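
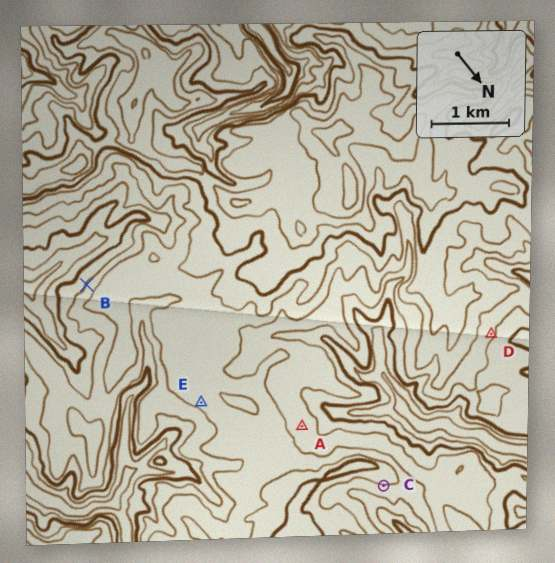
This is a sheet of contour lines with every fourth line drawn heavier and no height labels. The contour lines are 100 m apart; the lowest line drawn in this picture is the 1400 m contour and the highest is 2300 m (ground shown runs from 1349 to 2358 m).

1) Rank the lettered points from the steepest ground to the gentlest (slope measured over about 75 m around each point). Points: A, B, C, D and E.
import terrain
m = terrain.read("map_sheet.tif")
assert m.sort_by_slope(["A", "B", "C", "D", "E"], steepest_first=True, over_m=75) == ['B', 'C', 'D', 'E', 'A']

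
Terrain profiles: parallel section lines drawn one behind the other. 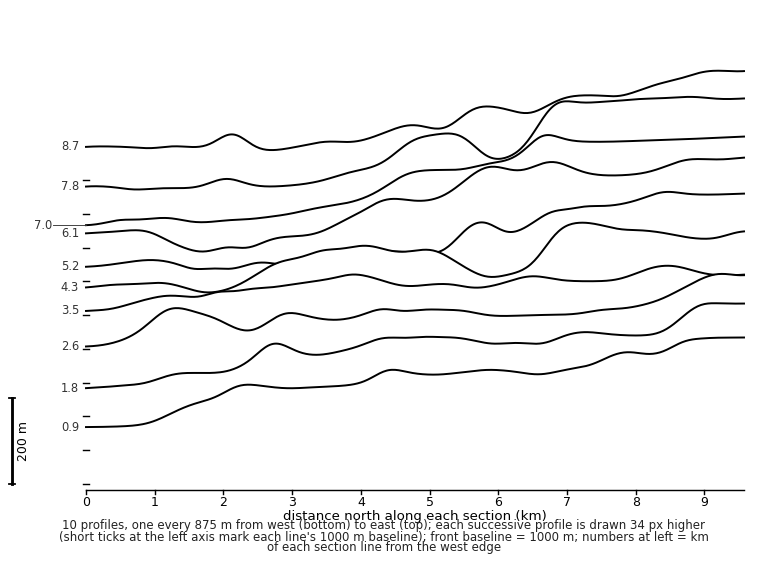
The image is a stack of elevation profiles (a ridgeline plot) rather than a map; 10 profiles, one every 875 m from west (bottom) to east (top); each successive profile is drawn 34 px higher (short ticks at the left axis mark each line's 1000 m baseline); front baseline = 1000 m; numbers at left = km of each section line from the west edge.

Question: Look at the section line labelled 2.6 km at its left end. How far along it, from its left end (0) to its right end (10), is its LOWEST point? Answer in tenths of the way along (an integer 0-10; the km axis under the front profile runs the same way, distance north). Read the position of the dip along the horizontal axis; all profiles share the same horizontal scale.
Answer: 0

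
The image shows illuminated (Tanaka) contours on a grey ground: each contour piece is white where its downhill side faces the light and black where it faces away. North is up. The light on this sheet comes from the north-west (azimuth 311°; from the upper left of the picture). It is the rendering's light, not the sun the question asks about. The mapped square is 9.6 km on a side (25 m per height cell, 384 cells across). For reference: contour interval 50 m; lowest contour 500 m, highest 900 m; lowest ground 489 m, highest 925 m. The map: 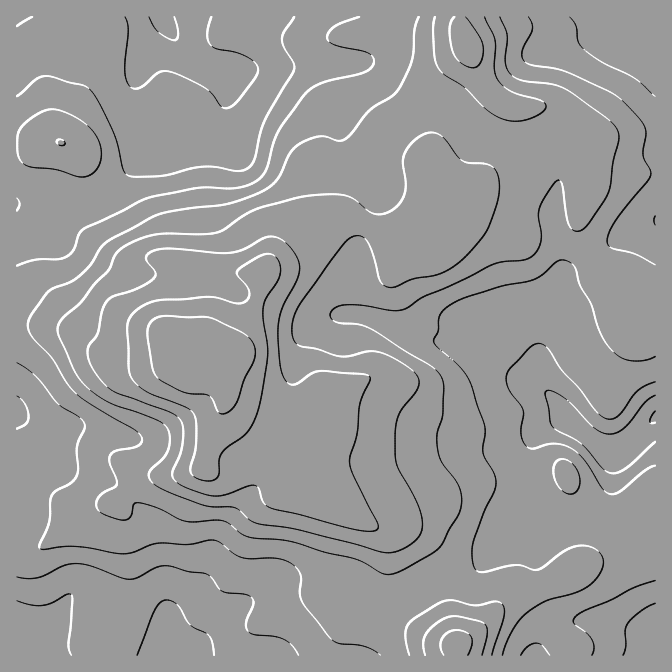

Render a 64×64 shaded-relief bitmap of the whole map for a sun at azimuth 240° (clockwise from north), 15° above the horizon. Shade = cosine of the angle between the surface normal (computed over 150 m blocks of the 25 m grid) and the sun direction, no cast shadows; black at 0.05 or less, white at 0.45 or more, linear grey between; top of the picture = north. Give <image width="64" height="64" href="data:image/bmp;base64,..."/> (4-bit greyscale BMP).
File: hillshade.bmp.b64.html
<image width="64" height="64" href="data:image/bmp;base64,Qk12CAAAAAAAAHYAAAAoAAAAQAAAAEAAAAABAAQAAAAAAAAIAAATCwAAEwsAABAAAAAAAAAAAAAAABEREQAiIiIAMzMzAERERABVVVUAZmZmAHd3dwCIiIgAmZmZAKqqqgC7u7sAzMzMAN3d3QDu7u4A////AIiJmpmZh2Z5qru7qZmqu7qZmrze7spjABNomphlRFZ3iJmqqZmHZnmqq7upmaq7upmau83duWMAE2iZh2VEVmeZmZqpmYdmeaqru6mZqru6maqru7qXQhATV4h3ZUVmd5mZmqqZh1Z5q6qqqZmru6qZqqmZmYUiIiNXiHdmZnd3qpmZqpmHZnm7qqqpmqu6qZmqmIiIdSNERGeIiIiIh3iqmImZmYdmiruqqZqqu6mZmZmHd4h1RGZVZ4iZmIiIiLqYiZqqmHeKu6qqqqq6qZmZmYh3d3VWd2VniZmIiIiJupiJq7upiJq6qrqqqqqpmZmqmId3dmZ3ZmeJmXd3iJm6mIq8zLqImrqqu6qaqqqqqru5iHd3Zmd2Z4mYdmeJmaqYmszMuYiauqq7uqq7u7u8zcqYiHdlZ3d3iIhmZniImZmau7upiau6qsy7u7zdzN3uyoh3dlVnd3d4h2ZmeHeZmZqqqqmZq7qazdzMzd3d7ty5d2ZVVWZ4iHiHdmZ4d5mZmqqqqYmrqprO7dzd7t3duXZlVVVVVneIiId2Z4h3mZmaqqqYiaqqq87u3M3dzLqGVVVVVlVWd3iIiHd3iHeqqZqqqYeJq8zd3e3Mu7u7l1RFVWZlRFZ3eImZdmeIh5mZmaqYeJvN7/7LzLqZmql0NFVmZmVEVmd4mql1VoiHmZiJmZiKze///amaqYiZl1REVmZmVERWZniruGM1iIiYiIiaqavN3v7Kh3iZiIiGVEVWZVVERVVVaKunMBR4iJiHiau7u7u93KdmeIiIiHZVVVVVVURFVVVoq5UAA3mYiHiau7qYiazcl2d4iIiId2ZlVlVVRVVVVWipYQAEiZqHeJq7qXeJve2od4h3d4iHd2VWVVVVVmZVVoYwAEeJqneJqqqYiJvO/smId3Z3iIh3ZVVVVWZmZlRFVAAWqpiZeJqqqqqrzN//2ph2ZneIiHZVVVVWZmVVVEVCE43rdneau6q83d3e7//rl2VWZ4iIdlVWZmZmVVVVVUNZ3+pkVLvLvN7//v///9uXZEVniIh2VWZmZmVERVVUNHz/yWREzMzO///////ty5dURGeImYZWd3ZlVEREVUM2vv24ZVXMze///+7/7cuZl1QzV4mYdmZ3dlRERERURGre25h2eMzN///sze3LqYiHZDJGiIdVZ3dkMzMzRFVWnN26mYiJzM3//bvN3KmYd4h0ITV3ZEVmZDEREjRFZ3isy6mZmZnMzv/rms3bqYd4iXQQFGZDRWVCAAEjRWZ3eKu6maqqmcze/smazdypd3iZcwADVTNWZCAAJFVmZ3h4mqmau6qZvN7sqZvN3Kh2eIdSAAJERWZkISRWd2ZneIiZmau7qpi7zMqZq83Ll2Z3dTIQAkVWZ2REZ3d3Zmd4iImZq7uph6qqqZq7u7l2VmZTNDESRWZ3ZniYd2Zmd4iIiZq7y6l3mZmZmrqZl1RVVDNWUyNFZ4iJqph3d3eIiIiJmru7qGaZmYibqYd2VFVURXh1M0VniavLl3iIiJmZmZmqu7uXZpmYiJqYd3dlZmZ4mYZERWeKu7qIiZiZmZmZmau7updlmYd4mpiIiIeIiZqql0NFVomrupmZmIiJmpmImrqphlWHZmiaqqqpmZmZiJmGMkVWeau6mZmIeIiaqHeaqZh1RHZmeJq7uqmYh3ZmeHQiRVZ4rMuYiId3eJqYZ5qZh2REd3eJq7qZh3ZUREVnZCJGZnisy5h3d3d4mZdWmph2VUSYiJqqmId2VDREVoh1NFZmeKu6h3d3d3iIdUaal2VVVZmZmZiHd3ZUVWZ4iHZVZ3d4mZiId3d3d3dkR6qGVVVVmZiYh3d4h2ZmZ3iIdmd3d3d3iIiHd3d3ZlRXqoZVVmaZiIh3d3iHZmZmZ3d2d3d3d3d4mZh3d3ZmVWiqh2VWZpmZmYd3d3ZlVVVVZmd3d3dmZ3iamHd3dmZmaKqXZVZnqpmpmHZnZlVlVURWeId3d3d3iJqod3d2ZmZnmphlVmeqqrqYZmZmZmZURFeaqYd3d3iJmqh2d3ZWZmeZmGRWZ6qru6dUVWZmdlVFaby5h3d3iJmamGZnZlZmZ4mYZEVmqru6hkM1Znd2ZVZ63cmHd3iZmZmYZmZmZmZ3iZhlRVWru6hkIjVnd3d2Z5vdyYd3iZmYmYdlVmZmZ3iJiHVUVau6hkIRNXiIh3d4m925h3eJmYiIh2VWd4iIiIiIdlRVqphUMhJGeIiHd3ibzLmId3iZiIiHZWeJqpmIiIh1Q0WYhkMyIkaImYd3eJq7upiHeJmIiIdmeKu7mIiIdlQzNIh2REMzV4iZh2Z4mqqqmYd4iIiIh2eKzLmHd2ZUQzIziHZUVDRXiZh2VWeZqqqph3eIiJmYeKzbhVVUQzMzMzSIdlVVRFaJiGVEV5maqpiHd3iJmZiazbcyIzMiIzMzRJh2ZmZVVniGQ0VomZqqmHd3eImqqrzchAAjMyIjM0REmHZmdmVWeHVEZ4mqqrqpiIiImqq83dthACNDMzREVVSYdmd3ZlV3ZFeaqru7y7qpmZmqq83uyUAANFVERVZmVYh3d3d2VWZVeruqu7vMu6qZmaq7zu23MAFFZlVmd3dmh3d3d3ZVVVacy6qqqruqqZmZmqvO7aUQAUZmZneId2Z3d3h3d2REWLy6mZmZmqqZiIiZq87sgwACRWVWd3dmZod3iHd3ZDR6u7qZmIiZmZiIiImbzttyAANFVVZ3dlVW"/>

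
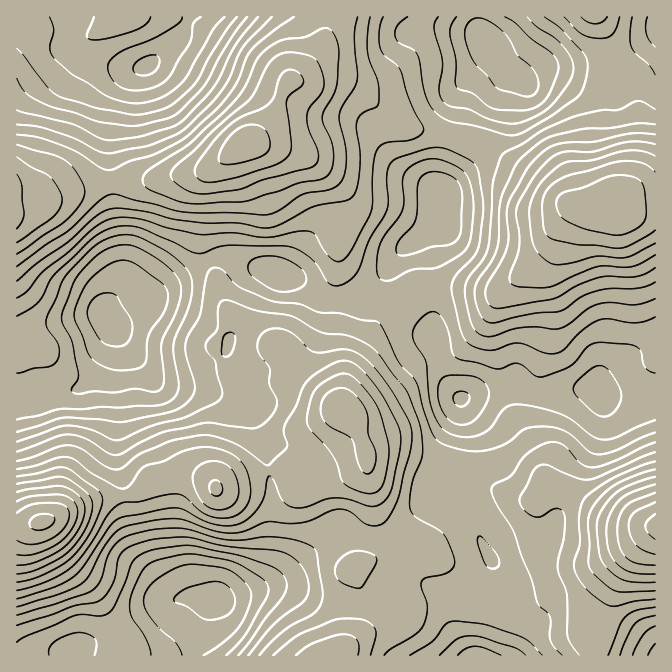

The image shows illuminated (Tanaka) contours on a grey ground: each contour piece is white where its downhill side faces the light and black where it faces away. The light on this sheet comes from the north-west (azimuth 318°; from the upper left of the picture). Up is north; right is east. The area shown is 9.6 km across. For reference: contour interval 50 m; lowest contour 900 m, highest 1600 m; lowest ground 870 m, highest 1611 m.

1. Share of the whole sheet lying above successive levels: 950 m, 95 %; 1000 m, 88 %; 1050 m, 77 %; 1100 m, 65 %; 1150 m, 50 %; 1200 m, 35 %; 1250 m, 25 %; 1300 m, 17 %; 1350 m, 10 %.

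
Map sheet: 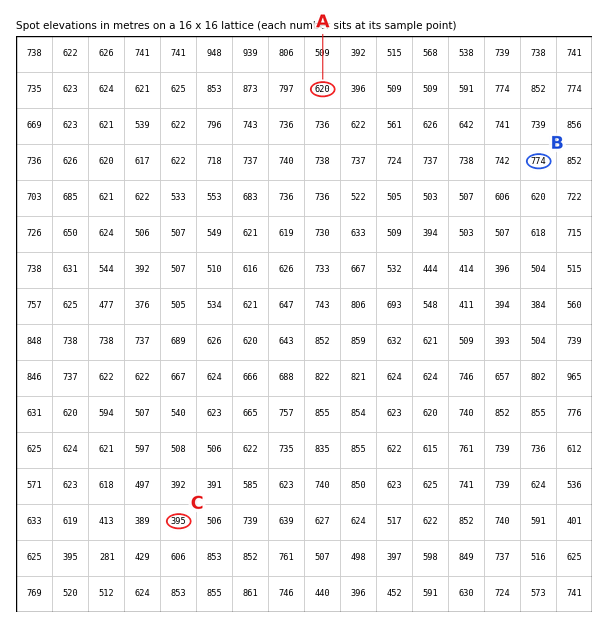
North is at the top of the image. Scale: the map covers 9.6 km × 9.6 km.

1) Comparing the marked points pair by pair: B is above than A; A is above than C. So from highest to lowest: B A C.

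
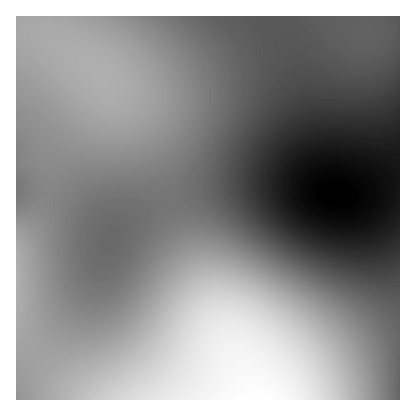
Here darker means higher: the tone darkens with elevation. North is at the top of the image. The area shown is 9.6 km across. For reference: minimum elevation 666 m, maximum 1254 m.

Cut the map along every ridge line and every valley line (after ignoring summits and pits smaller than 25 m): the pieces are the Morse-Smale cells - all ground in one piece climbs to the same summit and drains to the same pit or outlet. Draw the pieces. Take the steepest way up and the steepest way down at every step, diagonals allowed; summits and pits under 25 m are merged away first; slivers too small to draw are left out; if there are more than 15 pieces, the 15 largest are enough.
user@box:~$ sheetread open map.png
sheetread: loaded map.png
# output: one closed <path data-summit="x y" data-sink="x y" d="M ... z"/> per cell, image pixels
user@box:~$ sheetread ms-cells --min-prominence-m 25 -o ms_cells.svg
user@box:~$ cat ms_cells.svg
<path data-summit="336 194" data-sink="256 400" d="M400 16l-128 0 19 40 16 52 15 64 10 22-38-8-46-1-38 5-41 12 9 28 34 80 32 66 8 24 148 0z"/><path data-summit="336 194" data-sink="102 76" d="M272 16l-256 0 0 14 16 2 28 12 28 20 19 18 15 18 14 24 32 78 42-12 38-5 46 1 38 8-10-22-15-64-16-52z"/><path data-summit="110 238" data-sink="256 400" d="M168 202l-36 16-18 14-14 36-12 22-53 66 33 28 22 16 160 0-6-24-32-66z"/><path data-summit="110 238" data-sink="102 76" d="M102 77l-4 11-32 40-13 22-6 44 15 5 22 12 23 19 3 8 8-11 14-9 32-14 4-4-32-76-14-24z"/><path data-summit="110 238" data-sink="16 280" d="M48 194l-13 28-19 20 0 96 18 17 33-37 21-28 12-22 10-28 0-6-3-4-15-14-16-10z"/><path data-summit="16 190" data-sink="102 76" d="M24 30l-8 0 0 160 30 4 7-44 13-22 32-40 4-12-14-12-28-20-18-9z"/><path data-summit="16 400" data-sink="256 400" d="M34 355l-18 21 0 24 74 0-22-16z"/><path data-summit="16 190" data-sink="16 280" d="M24 190l-8 0 0 52 19-20 11-26-2-3z"/><path data-summit="16 400" data-sink="16 280" d="M16 338l0 37 18-19z"/>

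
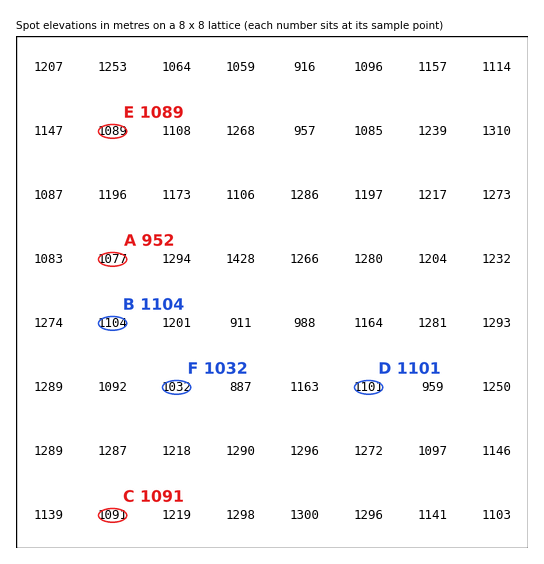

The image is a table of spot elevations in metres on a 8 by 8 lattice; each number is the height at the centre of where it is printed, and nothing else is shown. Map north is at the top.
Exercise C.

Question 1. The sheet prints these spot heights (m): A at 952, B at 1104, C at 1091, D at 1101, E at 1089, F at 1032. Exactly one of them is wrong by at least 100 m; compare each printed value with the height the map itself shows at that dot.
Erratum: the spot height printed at A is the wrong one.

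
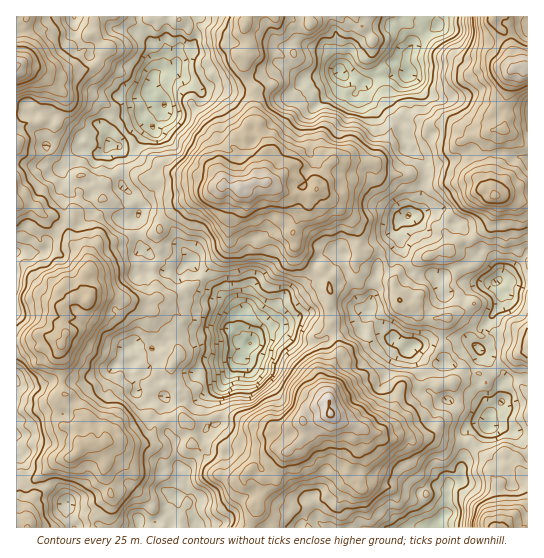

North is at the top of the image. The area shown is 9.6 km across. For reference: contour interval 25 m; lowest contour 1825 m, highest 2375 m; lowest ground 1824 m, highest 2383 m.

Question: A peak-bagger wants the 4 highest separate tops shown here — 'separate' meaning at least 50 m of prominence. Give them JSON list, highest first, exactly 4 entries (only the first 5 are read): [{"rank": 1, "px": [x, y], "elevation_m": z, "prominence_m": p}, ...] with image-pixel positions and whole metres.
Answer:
[{"rank": 1, "px": [330, 414], "elevation_m": 2383, "prominence_m": 559}, {"rank": 2, "px": [239, 189], "elevation_m": 2345, "prominence_m": 241}, {"rank": 3, "px": [514, 67], "elevation_m": 2333, "prominence_m": 266}, {"rank": 4, "px": [62, 345], "elevation_m": 2283, "prominence_m": 164}]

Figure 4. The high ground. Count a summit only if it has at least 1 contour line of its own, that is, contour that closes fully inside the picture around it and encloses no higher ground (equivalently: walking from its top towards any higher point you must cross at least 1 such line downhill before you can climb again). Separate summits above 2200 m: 7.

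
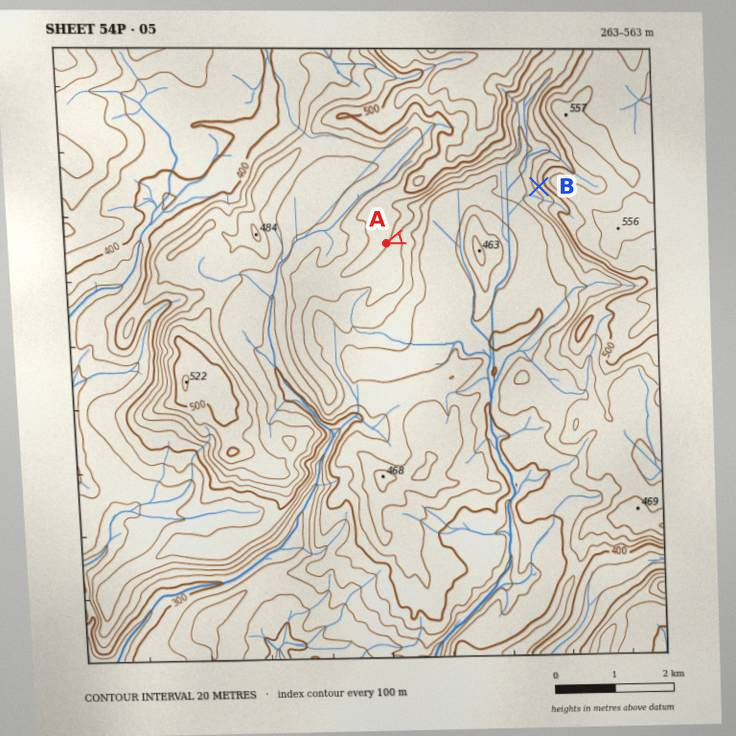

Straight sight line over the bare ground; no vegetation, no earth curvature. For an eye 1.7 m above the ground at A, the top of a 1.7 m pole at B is in view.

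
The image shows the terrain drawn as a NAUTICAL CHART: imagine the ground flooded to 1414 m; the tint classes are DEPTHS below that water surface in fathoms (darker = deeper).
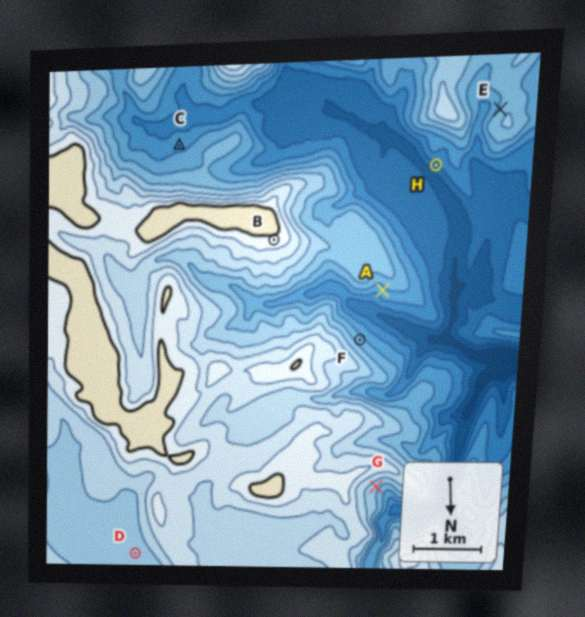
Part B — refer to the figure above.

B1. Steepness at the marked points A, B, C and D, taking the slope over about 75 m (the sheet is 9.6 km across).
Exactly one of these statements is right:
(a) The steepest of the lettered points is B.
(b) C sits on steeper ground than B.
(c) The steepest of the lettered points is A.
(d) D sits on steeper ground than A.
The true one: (c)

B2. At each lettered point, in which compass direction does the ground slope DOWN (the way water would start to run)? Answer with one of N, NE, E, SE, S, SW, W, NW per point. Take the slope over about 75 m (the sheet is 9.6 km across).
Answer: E SE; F SW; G NW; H NE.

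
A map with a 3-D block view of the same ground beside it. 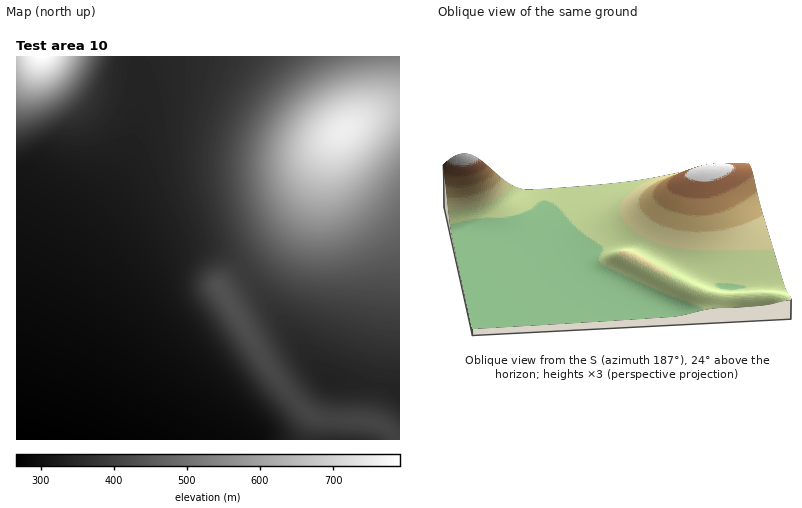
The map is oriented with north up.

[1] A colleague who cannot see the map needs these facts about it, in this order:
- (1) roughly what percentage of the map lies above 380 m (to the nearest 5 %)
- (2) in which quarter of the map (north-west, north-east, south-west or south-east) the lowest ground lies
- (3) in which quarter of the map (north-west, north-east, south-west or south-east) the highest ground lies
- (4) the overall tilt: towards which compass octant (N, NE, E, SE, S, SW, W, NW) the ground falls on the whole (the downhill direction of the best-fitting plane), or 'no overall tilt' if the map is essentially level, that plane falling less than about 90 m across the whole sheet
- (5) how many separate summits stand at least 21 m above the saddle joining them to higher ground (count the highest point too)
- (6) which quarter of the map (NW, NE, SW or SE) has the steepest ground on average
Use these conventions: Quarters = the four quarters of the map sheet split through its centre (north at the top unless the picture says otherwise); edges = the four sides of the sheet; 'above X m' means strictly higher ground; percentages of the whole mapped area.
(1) Ground above 380 m makes up about 40 % of the sheet.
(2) The lowest point lies in the south-west quarter of the map.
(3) Look to the north-west quarter for the highest ground.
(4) Overall the map slopes down towards the south-west.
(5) There are 3 summits with 21 m or more of prominence.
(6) Slopes are steepest in the north-east quarter.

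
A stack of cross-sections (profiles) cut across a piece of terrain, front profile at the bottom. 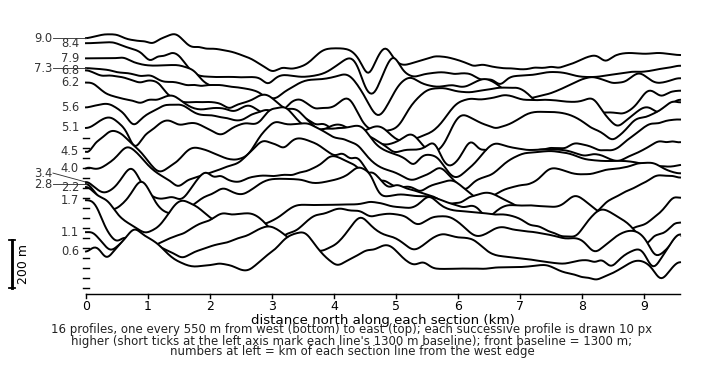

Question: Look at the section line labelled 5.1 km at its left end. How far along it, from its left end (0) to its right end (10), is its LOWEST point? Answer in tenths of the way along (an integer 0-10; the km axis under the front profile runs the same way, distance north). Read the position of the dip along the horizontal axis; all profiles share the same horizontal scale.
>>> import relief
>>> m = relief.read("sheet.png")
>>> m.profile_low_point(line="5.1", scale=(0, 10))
6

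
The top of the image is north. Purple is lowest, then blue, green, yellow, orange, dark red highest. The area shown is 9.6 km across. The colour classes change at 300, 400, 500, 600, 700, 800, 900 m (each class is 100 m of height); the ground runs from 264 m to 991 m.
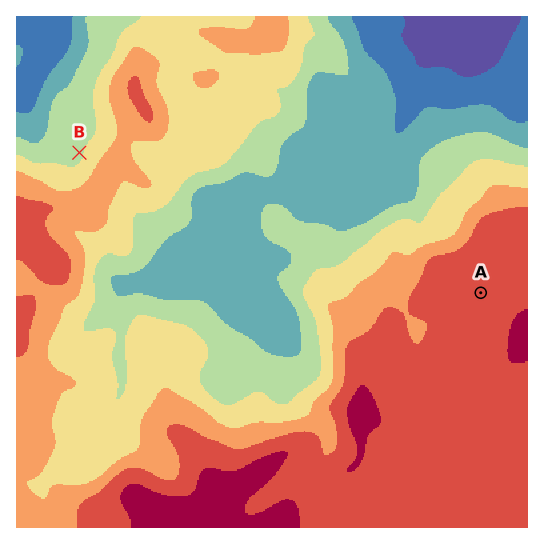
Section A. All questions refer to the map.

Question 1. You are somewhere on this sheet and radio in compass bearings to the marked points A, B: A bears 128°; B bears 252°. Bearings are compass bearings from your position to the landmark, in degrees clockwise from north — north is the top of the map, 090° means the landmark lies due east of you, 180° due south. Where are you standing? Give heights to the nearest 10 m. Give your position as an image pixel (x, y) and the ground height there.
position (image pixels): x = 236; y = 102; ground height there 640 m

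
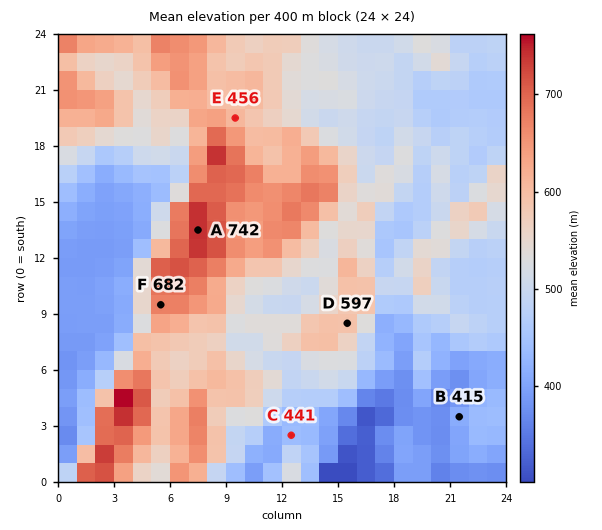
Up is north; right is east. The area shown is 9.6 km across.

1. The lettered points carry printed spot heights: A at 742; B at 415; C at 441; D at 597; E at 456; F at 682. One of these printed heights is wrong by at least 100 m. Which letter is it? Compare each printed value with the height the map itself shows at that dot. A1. E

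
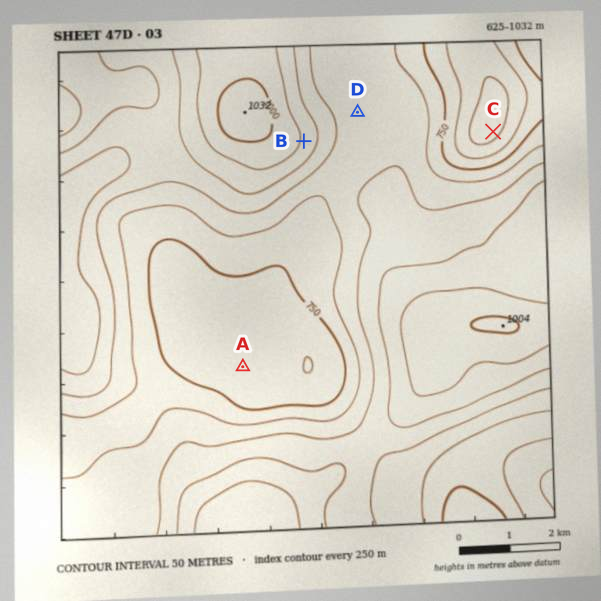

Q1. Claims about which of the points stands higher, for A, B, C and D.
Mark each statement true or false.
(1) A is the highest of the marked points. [false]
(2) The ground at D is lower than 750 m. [false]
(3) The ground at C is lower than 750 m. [true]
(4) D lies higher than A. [true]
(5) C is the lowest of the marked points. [true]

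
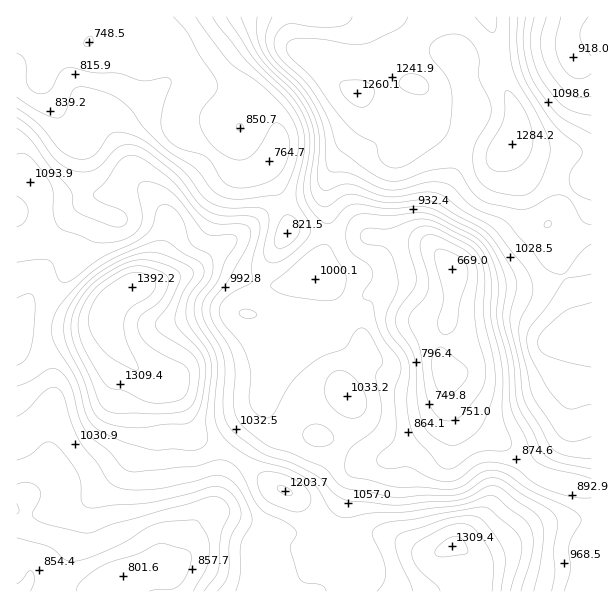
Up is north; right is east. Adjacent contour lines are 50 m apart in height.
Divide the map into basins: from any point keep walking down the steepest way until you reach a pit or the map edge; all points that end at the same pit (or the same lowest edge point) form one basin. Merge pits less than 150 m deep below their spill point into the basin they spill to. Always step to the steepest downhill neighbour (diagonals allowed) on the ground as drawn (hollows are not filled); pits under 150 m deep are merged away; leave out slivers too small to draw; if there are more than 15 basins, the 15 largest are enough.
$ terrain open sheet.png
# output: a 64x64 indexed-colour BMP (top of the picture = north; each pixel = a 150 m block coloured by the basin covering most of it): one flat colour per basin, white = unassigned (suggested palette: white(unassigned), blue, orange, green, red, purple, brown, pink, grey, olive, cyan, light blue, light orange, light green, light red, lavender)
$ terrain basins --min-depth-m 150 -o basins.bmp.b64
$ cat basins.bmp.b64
<image width="64" height="64" href="data:image/bmp;base64,Qk12CAAAAAAAAHYAAAAoAAAAQAAAAEAAAAABAAQAAAAAAAAIAAATCwAAEwsAABAAAAAAAAAA////ALR3HwAOf/8ALKAsACgn1gC9Z5QAS1aMAMJ34wB/f38AIr28AM++FwDox64AeLv/AIrfmACWmP8A1bDFADMzMzMzMzMzMzMzMzMzMzMzMzMzMzMzMzMxERERERERMzMzMzMzMzMzMzMzMzMzMzMzMzMzMzMzMzEREREREREzMzMzMzMzMzMzMzMzMzMzMzMzMzMzMzMzMRERERERETMzMzMzMzMzMzMzMzMzMzMzMzMzMzMzMzMxERERERERMzMzMzMzMzMzMzMzMzMzMzMzMzMzMzETMxEREREREREzMzMzMzMzMzMzMzMzMzMzMzMzMzMxERERERERERERETMzMzMzMzMzMzMzMzMzMzMzMRERERERERERERERERERMzMzMzMzMzMzMzMzMzMzMzMREREREREREREREREREREzMzMzMzMzMzMzMzMzMzMzMRERERERERERERERERERETMzMzMzMzMzMzMzMzMzMzMRERERERERERERERERERERMzMzMzMzMzMzMzMzMzMzMREREREREREREREREREREREzMzMzMzMzMzMzMzMzMzERERERERERERERERERERERETMzMzMzMzMzMzMzMzMzERERERERERERERERERERERERMzMzMzMzMzMzMzMzMxEREREREREREREREREREREREREzMzMzMzMzMzMzMzMxERERERERERERERERERERERERETMzMzMzMzMzMzMzMxERERERERERERERERERERERERERMzMzMzMzMzMzMzEREREREREREREREREREREREREREREzMzMzMzMzMzMzERERERERERERERERERERERERERERETMzMzMzMzMzMzERERERERERERERERERERERERERERERMzMzMzMzMzMzMREREREREREREREREREREREREREREREzMzMzMzMzMzMRERERERERERERERERERERERERERERETMzMzMzMzMzMxERERERERERERERERERERERERERERERMzMzMzMzMzMxEREREREREREREREREREREREREREREREzMzMzMzMzMRERERERERERERERERERERERERERERERETMzMzMzMzMRERERERERERERERERERERERERERERERERMzMzMzMzMREREREREREREREREREREREREREREREREREzMzMzMzMRERERERERERERERERERERERERERERERERETMzMzMzMRERERERERERERERERERERERERERERERERERMzMzMzMxERERERERERERERERERERERERERERERERERERERERMxERERERERERERERERERERERERERERERERERERERERERERERERERERERERERERERERERERERERERERERERERERERERERERERERERERERERERERERERERERERERERERERERERERERERERERERERERERERERERERERERERERERERERERERERERERERERERERERERERERERERERERERERERERERERIRERERESIiIhEREREREREREREREREREREREREREREREiIhEREiIiIiIRERERERERERERERERERERERERERERERIiIiIiIiIiIiEREREREREREREREREREREREREREREREiIiIiIiIiIiIRERERERERERERERERERERERERERERESIiIiIiIiIiIhEREREREREREREREREREREREREREREREiIiIiIiIiIiIRERERERERERERERERERERERERERERESIiIiIiIiIiIhERERERERERERERERERERERERERERERIiIiIiIiIiIiERERERERERERERERERERERERERERERIiIiIiIiIiIiEREREREREREREREREREUEREREREREREiIiIiIiIiIiIREREREREREREREREREUQREiIiIiEREiIiIiIiIiIiIhEREREREREREREREREURBEiIiIiIiIiIiIiIiIiIiIiIREREREREREREREREUREIiIiIiIiIiIiIiIiIiIiIiIhERERERERERERERFEREQiIiIiIiIiIiIiIiIiIiIiIiERERERERERERERRERERCIiIiIiIiIiIiIiIiIiIiIiIhERERERERERERFEREREIiIiIiIiIiIiIiIiIiIiIiIiIRERERERERERFEREREQiIiIiIiIiIiIiIiIiIiIiIiIiEREREREREREURERERCIiIiIiIiIiIiIiIiIiIiIiIiIRERERERERERFEREREIiIiIiIiIiIiIiIiIiIiIiIiIiEREREREREREUREREQiIiIiIiIiIiIiIiIiIiIiIiIiIREREREREREURERERCIiIiIiIiIiIiIiIiIiIiIiIiIRERERERERERREREREIiIiIiIiIiIiIiIiIiIiIiIiIhERERERERERFEREREQiIiIiIiIiIiIiIiIiIiIiIiIRERERERERERFERERERCIiIiIiIiIiIiIiIiIiIiIiIREREREREREREUREREREIiIiIiIiIiIiIiIiIiIiIiIRERERERERERERREREREQiIiIiIiIiIiIiIiIiIiIiIRERERERERERERFERERERCIiIiIiIiIiIiIiIiIiIiERERERERERERERFEREREREIiIiIiIiIiIiIiIiIiIiIREREREREREREREUREREREQiIiIiIiIiIiIiIiIiIiIhERERERERERERERRERERERCIiIiIiIiIiIiIiIiIiIhERERERERERERERFERERERE"/>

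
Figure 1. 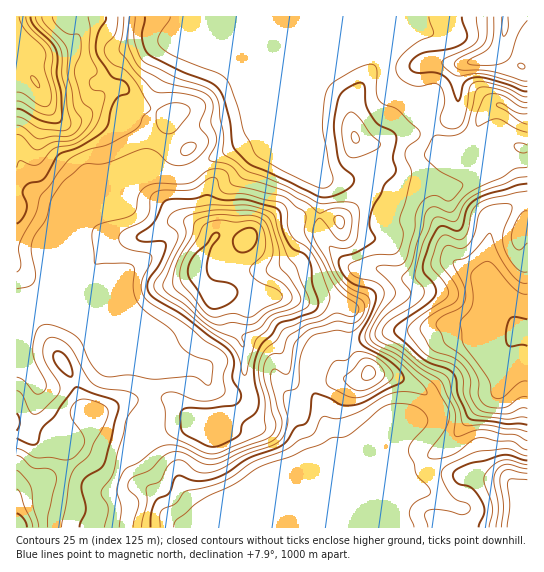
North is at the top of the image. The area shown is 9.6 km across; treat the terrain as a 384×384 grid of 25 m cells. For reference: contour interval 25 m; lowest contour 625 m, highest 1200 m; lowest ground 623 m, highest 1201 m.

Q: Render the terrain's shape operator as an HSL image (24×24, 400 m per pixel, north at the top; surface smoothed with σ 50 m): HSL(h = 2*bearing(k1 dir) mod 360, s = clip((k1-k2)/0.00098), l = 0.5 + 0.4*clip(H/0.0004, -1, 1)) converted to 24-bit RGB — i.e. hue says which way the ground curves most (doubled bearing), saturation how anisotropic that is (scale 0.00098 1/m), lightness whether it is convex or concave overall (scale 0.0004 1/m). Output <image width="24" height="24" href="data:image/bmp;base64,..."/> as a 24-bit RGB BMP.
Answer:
<image width="24" height="24" href="data:image/bmp;base64,Qk32BgAAAAAAADYAAAAoAAAAGAAAABgAAAABABgAAAAAAMAGAAATCwAAEwsAAAAAAAAAAAAA6KSWjECNZmN8b5mao6J3wJhvQjpkVmk8WYxdemWFf3+Af3+AdYOKhoB8hoR/eHmAfXh+bHaEUE+eotq8oVCzNjNzRz6S6+Wxy1hYoGprZpGBfWRVjLBKvFhUqieaXo+0fWE0Q2YnRXpDeoB7doKEioSAhoB/e3CBiXl1cIWDTopRakQsq1U3PEtpO5ia1um1cljMyabPv1SpiGFXtrxyaDNIeLRoTCVizGt9trllLHc0LFknYHpNdIJnhXlvaHd9kYSBbnuDkXWRQ2XBzMzraIbdmdb30/P4wDV5iUs2mFVux5iaPlSgtoS/rVaFQxg+wtpW777Eqj5iSXYqFZUsPnBCWIhcaYhoaYlzcXWKpnWIKqAmJGU5uKtlJ8pDgH0lJnR8t4WzkVluuaxcS7pHUWmJj1O4n4TildTJmIPAzaLq2tX2dJLtW2vAPlOGfJJZVYVsdYV9XIR72IKEAKpmg9zggp/X0GbON5G7WkyPwo/P3OfvzpLhQFaTWFh8asitmrfguH7Z0mqtmeiQXiSGwWl0aSx8wnBPQXwdMlwvZ1NEht1ztuvPCTojMSUTyIMpujl1QSIjgeQcVZ0+j0loq220Ynq0obRya1w7Vhwm5OROnO1raRBeLq++rkPOuZDb8s/bHKa/b/Dzy/fpvDo5PzVzJkRZlrxSdytjtFm8yfbNWTtoamdOhHtWdXNWemxOfl1KJj9a//XKVBE5euBKLUBtOrOyOmfB2PPuz9X8g8nfb0Se3J3AizetZj5vdJVbODeHtejDxHF4eEKAiXp6eoGBfm98h2d+lTpTSBQR4P/MnB5xPdYyNVIsJmcpYrohKrsAekUedywiTD0minEoaDRHeG17d4d0TYmGi8JQgkI/gmF3gY2Bh2R8d0REUx4ffRUvnPOduHAvxNdeTx8bgFo3JJNR5s06Y7kOHigLVVoSMUcXe3ozU3hvc3h/gXVzbYFZd4FignZzcIVsgnBxiSuBtjBeTUqtm+Pe3OTvX6LT9L340dn6x9/6U1fwzPT//sz/SDXftKTafHfThd/ZLoWtclh7mmFBdreTVnCNl2iXmY57X3VsHkSNw77w2Znroeu0XK1btF2eQbpewpZ4i0Nbe+icGjVIrz0uzCBjR8QnhZLHtYTBbChuYS5j0612jbx7YFB6aX6HnneDmV17LmMqDTkcoXTJ8dPKbFFutXZDjL1DH7GFtOHU0BZnLgUFUVkau6A8n9qCIFQhTRASQYJDRid2zN+7prFDTHJzaGmAeIGOcmTCzr3uQlTbBywX6qdqrH7IvK3g3O/eJ1iKvaUdMwAoz/fHRHHVpLHN0ZCMTzVo2nsaMb7JGjqZ3c6yxcKXRYORV2WBfpx+To9wU2E5w0V5f6/nh+znxsjnhaPZ9NflpxHEo3LYOWP/9dbhPTdwjI9gv5VqYw1rzPuxJzlMDzMw2eCOuWtQd4M+Pm1nh5t0eF54RmKUndvSfcHIrUwzPXgSe6A6gFc525jVWVLFNR5Xxzkhv1aKe450rm6RQi7F99bUpyWWJGQmI3QFpFaTwb6IQnd4ZG1GcoRYPn5DaHIWMS4DDmQG7sLHLqyPf61UZjEaWiMbWC5BpJs0mZlZtbSKXJOvc5ixcXWt1Hzq5L7xf1zAqzFeuIYzaFwcMXBGc5BuZXxvV2CBwJzZaO9zDHgBdUkyXDgvfFtcf36ASTFy36+bWLiOi75oYVY5XX1CYkw6U2RwqHtstJfLdyp32U1o1vH1LancW4ywb3uiZWGkVrlQoc9VwnS/PEFtgGWCf39/dHGAPTR/3O/Rc6nHv3XAno/PuRq/4OlVCIiPqs7LbsnPODWF0vrRJr/K5IHaNFJymZpZToq8y7LS27HYTb27VTZ4fnt/f4B/cXN/QVeAzeOMiIpRYpCCgj5URUuI+eXSFGh7X2kQPxMAUqTc2/bVPzeSRTBtqWPXqOXaNnagecGxzJu/1iOgbUZ8f3+Af4B/enyARYmWyb6Xwn5wXyhQkVs3L002+vVeLgULKgkNx+dzcMWK6NFnLR1FYdemOZq2YMNNWl2eeVxIa0QthUA+gm18gIB/gIB/f4B/ZoBrRnxCz3VqNSKb173geFvh4cT/58r/rOL80+z1i9Gw1+30mArXobs6anohWY41Rj0taUlAfm9ngH59gH9/gIB/gIB/gIB/gIB/foB+e4JpW4J4QZpRbLFGGW8ithdE/qKsPItbiP9CKA0LczA92kmG096wNTx/V1OIa32NdYOEf3+Af4B/gH9/f3+AgH6AfoJ9f3+AgH9/f3+AZXx4k1JXT2CNQ2N47N+Kl1C8"/>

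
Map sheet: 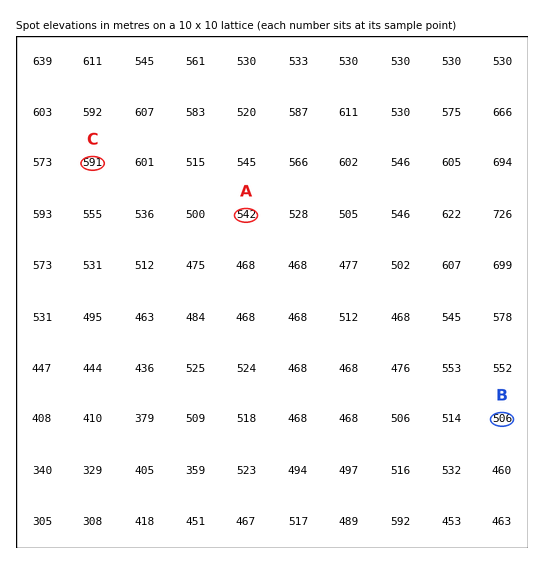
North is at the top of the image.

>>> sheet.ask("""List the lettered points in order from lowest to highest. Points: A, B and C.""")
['B', 'A', 'C']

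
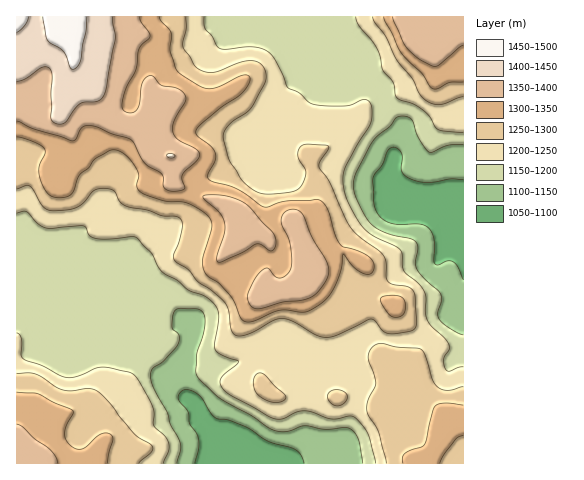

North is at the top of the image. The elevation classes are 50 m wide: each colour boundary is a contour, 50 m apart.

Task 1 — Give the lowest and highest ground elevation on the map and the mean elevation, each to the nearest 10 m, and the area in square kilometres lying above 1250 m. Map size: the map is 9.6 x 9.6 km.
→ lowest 1070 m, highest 1480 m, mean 1240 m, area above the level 41.2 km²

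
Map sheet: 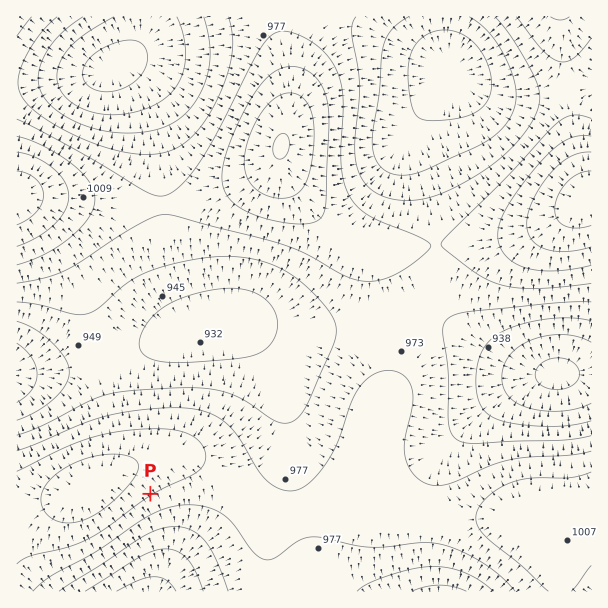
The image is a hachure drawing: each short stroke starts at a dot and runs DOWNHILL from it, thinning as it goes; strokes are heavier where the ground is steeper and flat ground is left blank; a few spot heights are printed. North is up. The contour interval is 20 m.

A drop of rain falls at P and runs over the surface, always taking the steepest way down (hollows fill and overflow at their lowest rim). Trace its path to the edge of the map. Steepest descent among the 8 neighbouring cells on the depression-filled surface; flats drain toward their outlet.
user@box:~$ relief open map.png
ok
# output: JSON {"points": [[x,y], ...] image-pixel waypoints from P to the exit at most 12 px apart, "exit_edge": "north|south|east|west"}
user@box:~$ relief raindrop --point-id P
{"points": [[150, 494], [161, 506], [161, 518], [161, 530], [161, 542], [161, 554], [161, 566], [161, 578], [156, 590], [156, 591]], "exit_edge": "south"}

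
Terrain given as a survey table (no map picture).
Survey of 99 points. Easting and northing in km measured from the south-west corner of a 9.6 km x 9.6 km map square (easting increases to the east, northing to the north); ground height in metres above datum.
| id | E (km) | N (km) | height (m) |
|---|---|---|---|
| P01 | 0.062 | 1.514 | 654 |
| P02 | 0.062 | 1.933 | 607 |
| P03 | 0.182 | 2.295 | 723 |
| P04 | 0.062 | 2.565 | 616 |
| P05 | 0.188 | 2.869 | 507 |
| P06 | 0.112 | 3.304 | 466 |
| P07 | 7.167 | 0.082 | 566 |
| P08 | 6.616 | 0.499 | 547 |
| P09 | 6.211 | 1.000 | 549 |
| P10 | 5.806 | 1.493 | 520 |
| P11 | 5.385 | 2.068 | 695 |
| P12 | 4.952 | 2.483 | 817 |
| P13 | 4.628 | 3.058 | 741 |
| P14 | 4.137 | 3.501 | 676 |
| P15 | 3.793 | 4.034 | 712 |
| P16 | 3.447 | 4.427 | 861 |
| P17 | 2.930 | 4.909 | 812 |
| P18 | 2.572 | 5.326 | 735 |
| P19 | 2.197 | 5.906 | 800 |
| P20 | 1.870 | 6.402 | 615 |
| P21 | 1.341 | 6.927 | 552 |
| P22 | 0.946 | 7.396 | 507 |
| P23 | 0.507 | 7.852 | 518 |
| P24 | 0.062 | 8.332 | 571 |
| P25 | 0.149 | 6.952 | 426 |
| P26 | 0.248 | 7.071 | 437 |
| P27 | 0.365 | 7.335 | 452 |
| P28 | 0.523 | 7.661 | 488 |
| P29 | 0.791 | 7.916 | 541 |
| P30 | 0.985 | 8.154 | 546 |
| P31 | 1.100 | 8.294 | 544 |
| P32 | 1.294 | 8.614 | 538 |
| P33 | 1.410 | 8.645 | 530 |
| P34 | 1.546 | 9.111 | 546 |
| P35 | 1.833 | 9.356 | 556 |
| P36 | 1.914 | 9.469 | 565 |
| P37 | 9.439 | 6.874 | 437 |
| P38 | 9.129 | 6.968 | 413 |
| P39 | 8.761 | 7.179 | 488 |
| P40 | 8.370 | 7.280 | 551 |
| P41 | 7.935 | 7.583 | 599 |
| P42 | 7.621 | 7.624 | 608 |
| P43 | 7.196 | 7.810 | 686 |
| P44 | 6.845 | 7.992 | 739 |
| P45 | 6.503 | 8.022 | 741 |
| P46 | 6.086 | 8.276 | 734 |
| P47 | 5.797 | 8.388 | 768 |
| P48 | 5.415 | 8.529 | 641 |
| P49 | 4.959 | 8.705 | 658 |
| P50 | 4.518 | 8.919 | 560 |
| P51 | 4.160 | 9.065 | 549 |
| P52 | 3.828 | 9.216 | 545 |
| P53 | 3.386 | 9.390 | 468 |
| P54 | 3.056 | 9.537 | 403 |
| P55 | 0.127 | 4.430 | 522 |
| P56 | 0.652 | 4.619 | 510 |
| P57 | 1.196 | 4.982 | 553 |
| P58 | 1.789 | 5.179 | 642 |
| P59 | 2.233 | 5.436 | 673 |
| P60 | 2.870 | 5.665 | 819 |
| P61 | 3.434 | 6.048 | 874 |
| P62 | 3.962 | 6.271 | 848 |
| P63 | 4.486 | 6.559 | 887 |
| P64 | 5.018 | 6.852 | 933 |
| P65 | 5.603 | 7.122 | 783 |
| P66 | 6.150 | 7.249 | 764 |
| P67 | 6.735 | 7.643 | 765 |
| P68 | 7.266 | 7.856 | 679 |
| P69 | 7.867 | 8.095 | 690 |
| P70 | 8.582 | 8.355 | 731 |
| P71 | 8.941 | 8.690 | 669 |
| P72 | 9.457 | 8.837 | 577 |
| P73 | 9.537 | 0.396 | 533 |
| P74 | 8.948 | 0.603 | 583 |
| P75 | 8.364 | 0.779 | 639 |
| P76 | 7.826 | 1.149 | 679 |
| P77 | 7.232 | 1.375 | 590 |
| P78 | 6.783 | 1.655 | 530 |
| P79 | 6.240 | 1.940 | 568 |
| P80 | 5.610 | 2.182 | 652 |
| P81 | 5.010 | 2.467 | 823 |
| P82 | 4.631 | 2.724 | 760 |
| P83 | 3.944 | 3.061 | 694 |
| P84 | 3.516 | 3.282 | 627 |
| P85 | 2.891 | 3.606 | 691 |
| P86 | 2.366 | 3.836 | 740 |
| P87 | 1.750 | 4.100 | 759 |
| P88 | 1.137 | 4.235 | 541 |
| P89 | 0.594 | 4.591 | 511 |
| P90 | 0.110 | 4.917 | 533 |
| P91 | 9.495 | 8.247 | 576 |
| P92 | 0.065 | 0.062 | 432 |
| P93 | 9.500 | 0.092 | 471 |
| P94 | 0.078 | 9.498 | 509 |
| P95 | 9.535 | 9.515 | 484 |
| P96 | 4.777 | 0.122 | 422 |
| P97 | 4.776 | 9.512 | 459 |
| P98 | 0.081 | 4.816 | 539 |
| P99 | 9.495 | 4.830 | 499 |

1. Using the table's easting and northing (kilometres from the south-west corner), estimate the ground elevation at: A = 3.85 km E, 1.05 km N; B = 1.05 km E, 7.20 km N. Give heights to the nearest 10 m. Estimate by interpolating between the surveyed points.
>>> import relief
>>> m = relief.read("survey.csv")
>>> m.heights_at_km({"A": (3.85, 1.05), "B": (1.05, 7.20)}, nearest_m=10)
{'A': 490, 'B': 500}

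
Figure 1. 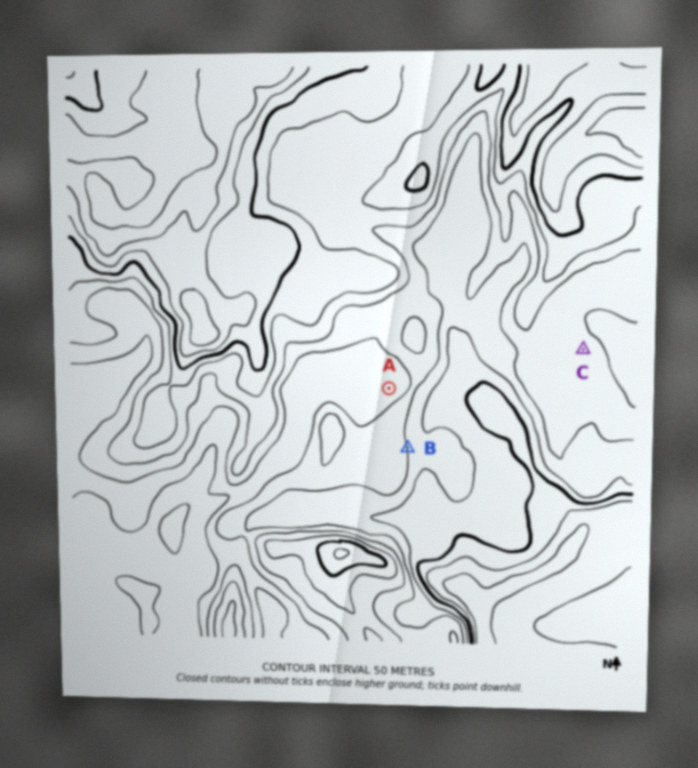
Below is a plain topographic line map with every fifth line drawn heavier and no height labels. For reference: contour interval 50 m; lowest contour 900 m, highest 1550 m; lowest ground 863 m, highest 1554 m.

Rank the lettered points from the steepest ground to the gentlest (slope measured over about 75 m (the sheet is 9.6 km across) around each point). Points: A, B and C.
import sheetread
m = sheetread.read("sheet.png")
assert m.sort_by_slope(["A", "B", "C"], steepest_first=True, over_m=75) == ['B', 'C', 'A']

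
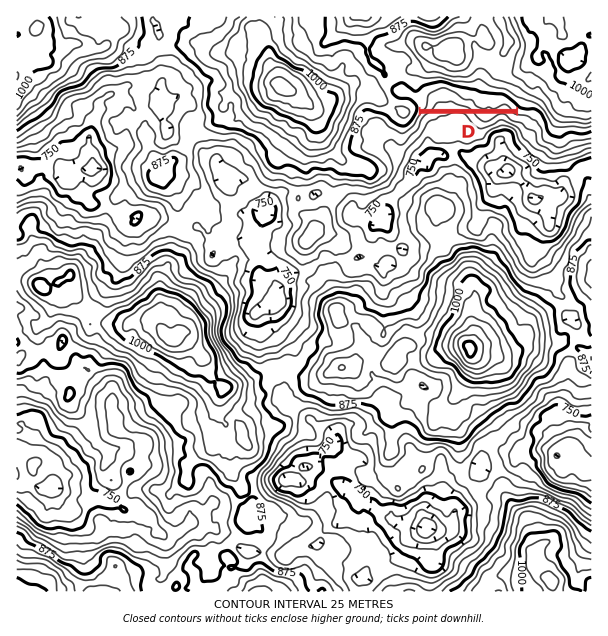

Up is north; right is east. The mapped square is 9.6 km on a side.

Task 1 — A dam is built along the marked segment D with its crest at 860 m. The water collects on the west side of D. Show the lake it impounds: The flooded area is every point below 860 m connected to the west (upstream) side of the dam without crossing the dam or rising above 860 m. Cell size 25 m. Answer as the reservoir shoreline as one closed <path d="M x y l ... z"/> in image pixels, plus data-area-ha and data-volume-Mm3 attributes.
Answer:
<path d="M446 85l-12 1-10 9-2 4 1 10 91-1-2-4-9-6-23 0-7-4-8 2-9-6-3 0-7-5z" data-area-ha="38" data-volume-Mm3="6.44"/>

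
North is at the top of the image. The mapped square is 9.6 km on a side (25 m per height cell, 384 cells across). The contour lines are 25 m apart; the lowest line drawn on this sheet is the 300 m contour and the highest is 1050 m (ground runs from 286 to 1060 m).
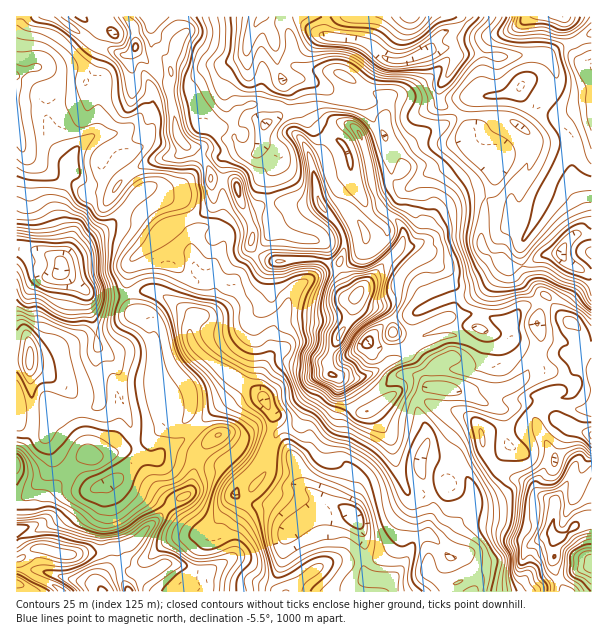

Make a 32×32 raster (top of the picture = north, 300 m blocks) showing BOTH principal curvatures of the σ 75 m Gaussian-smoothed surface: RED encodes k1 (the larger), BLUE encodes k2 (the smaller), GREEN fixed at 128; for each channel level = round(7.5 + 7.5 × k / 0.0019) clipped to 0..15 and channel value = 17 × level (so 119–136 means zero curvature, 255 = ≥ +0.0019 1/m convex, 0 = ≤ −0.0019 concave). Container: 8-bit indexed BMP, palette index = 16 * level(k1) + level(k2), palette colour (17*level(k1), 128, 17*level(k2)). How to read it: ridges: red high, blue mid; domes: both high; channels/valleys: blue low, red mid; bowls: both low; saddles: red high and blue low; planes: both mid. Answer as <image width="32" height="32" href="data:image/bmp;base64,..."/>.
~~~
<image width="32" height="32" href="data:image/bmp;base64,Qk02CAAAAAAAADYEAAAoAAAAIAAAACAAAAABAAgAAAAAAAAEAAATCwAAEwsAAAABAAAAAAAAAIAAABGAAAAigAAAM4AAAESAAABVgAAAZoAAAHeAAACIgAAAmYAAAKqAAAC7gAAAzIAAAN2AAADugAAA/4AAAACAEQARgBEAIoARADOAEQBEgBEAVYARAGaAEQB3gBEAiIARAJmAEQCqgBEAu4ARAMyAEQDdgBEA7oARAP+AEQAAgCIAEYAiACKAIgAzgCIARIAiAFWAIgBmgCIAd4AiAIiAIgCZgCIAqoAiALuAIgDMgCIA3YAiAO6AIgD/gCIAAIAzABGAMwAigDMAM4AzAESAMwBVgDMAZoAzAHeAMwCIgDMAmYAzAKqAMwC7gDMAzIAzAN2AMwDugDMA/4AzAACARAARgEQAIoBEADOARABEgEQAVYBEAGaARAB3gEQAiIBEAJmARACqgEQAu4BEAMyARADdgEQA7oBEAP+ARAAAgFUAEYBVACKAVQAzgFUARIBVAFWAVQBmgFUAd4BVAIiAVQCZgFUAqoBVALuAVQDMgFUA3YBVAO6AVQD/gFUAAIBmABGAZgAigGYAM4BmAESAZgBVgGYAZoBmAHeAZgCIgGYAmYBmAKqAZgC7gGYAzIBmAN2AZgDugGYA/4BmAACAdwARgHcAIoB3ADOAdwBEgHcAVYB3AGaAdwB3gHcAiIB3AJmAdwCqgHcAu4B3AMyAdwDdgHcA7oB3AP+AdwAAgIgAEYCIACKAiAAzgIgARICIAFWAiABmgIgAd4CIAIiAiACZgIgAqoCIALuAiADMgIgA3YCIAO6AiAD/gIgAAICZABGAmQAigJkAM4CZAESAmQBVgJkAZoCZAHeAmQCIgJkAmYCZAKqAmQC7gJkAzICZAN2AmQDugJkA/4CZAACAqgARgKoAIoCqADOAqgBEgKoAVYCqAGaAqgB3gKoAiICqAJmAqgCqgKoAu4CqAMyAqgDdgKoA7oCqAP+AqgAAgLsAEYC7ACKAuwAzgLsARIC7AFWAuwBmgLsAd4C7AIiAuwCZgLsAqoC7ALuAuwDMgLsA3YC7AO6AuwD/gLsAAIDMABGAzAAigMwAM4DMAESAzABVgMwAZoDMAHeAzACIgMwAmYDMAKqAzAC7gMwAzIDMAN2AzADugMwA/4DMAACA3QARgN0AIoDdADOA3QBEgN0AVYDdAGaA3QB3gN0AiIDdAJmA3QCqgN0Au4DdAMyA3QDdgN0A7oDdAP+A3QAAgO4AEYDuACKA7gAzgO4ARIDuAFWA7gBmgO4Ad4DuAIiA7gCZgO4AqoDuALuA7gDMgO4A3YDuAO6A7gD/gO4AAID/ABGA/wAigP8AM4D/AESA/wBVgP8AZoD/AHeA/wCIgP8AmYD/AKqA/wC7gP8AzID/AN2A/wDugP8A/4D/AKH14IBixOSlhXWnlnWUo8anhoZ1dJS4t7ijhcWEtfSW5oK1x5O1lLXp1cfnp9iAltnIp5SngsiWdZVjxbTntVLV+Pj49ff3opNjZJXIuGF1hZanlKeWpZSFZJTG19fFY+WkhIRjc9b4dGR1lqemY3WGhoWBt5aEhZelppS12NXnc7aXh3VlhMT0lqSUlZWGhoaFYYSnp5eWl4SGdLbXoreEhpV0ZHZ2hsf6x2KDt4aGdIWWpYbIlqeYc5aD2NfVdaaEpqWFdIWWZbW1xoGmqJSVp5Z1lsZ0mIaDx7W1g8WlxYSGuMm3lYV1l7aVyIG2YaeWY3XHpnOXdLbGdmSltPejdIaomJeFl4aEx+nHpLSlhaaGl8enc4aF15eGhseEwaaVhpZ2hnWXl6eit6a2kbV0t6bIpoaDl6boppWolXS1toV1lnWGhpiHp6aFlWGDtoa0saPYlqO3poOElaenlqbGlaeYhYeHmIbYp4STc3Sl1vn4s5LGc3JzhZWDlaeWdemmh5eFhoenx8aCgZaWtbTJ+MbE5aOVpLanmJeFhZam6KaXl2OFZafnYZOnmJeEcaX0kECjtLelg7anqJaVl6bopcfHsreWp9dwl5aomJaDlej2YNPWlqe2dIW3hIS316WndHWSyMrJpHJidKeXhYSWpefo03J0pqjGxti0lOjHc5aWc1DVs4KCpbe2lpaWgpTK6umUpXWFpYR0ltX5t7WFc1OSpdi3hae3loZltaRiUMO0+NR1dpfHlnVUtbZ1oJSVUmSFydmnp4aGhabV+vf19cNQ9baWuLiDg5SxkWCmgoSFdJS2lriXdpeFttRzcnFh85Zx+Ma4lWGWp9iGcKW4qJZztqOFp7i2hXW1tXWHhPakppP2hKengpaXt6eWg5iHhLfYxoSGhXTGlPekpqb21ZaS9nSGp6iUlZeXqJeXh4elt5bog2OEY+ey+XKGg/dzhPSTc4WXl5aEp4aoh4eoqIZ0p5XW1aaD9KTFlHZi9oRy94LJpZaXhnSGhqeXlriHhoOol3WV1fjWhYN0hJP2lnH3greGhXWEd4aWhpeFl4aXloSFhnTnxYOVp4S1+JOk9vWUlpe3dHaHlnSGh4aGhoeXlqalg/aTppamlaOlltbVkcd1hJWzhYV0pqeXloZ1hpeGldmB9oSXdbfHtZWXg4OVyLioksjJx7eXdYaXlpeEmHZ015L3c4eGhKVzhJSn2NbG19aSlLiWqKiWc7eXqHSFlbXXpNeWdZVyt5S3xdnKlWCAgMVytYODlHOmuYR0dcfWk/eTp8eWmHO2c9eCcJCAhbiTgZW3taWEZLGSlYbl1YVy9oKY2aaYhoOmxXOUp5aGuLiDkaWm9teW2ZQ="/>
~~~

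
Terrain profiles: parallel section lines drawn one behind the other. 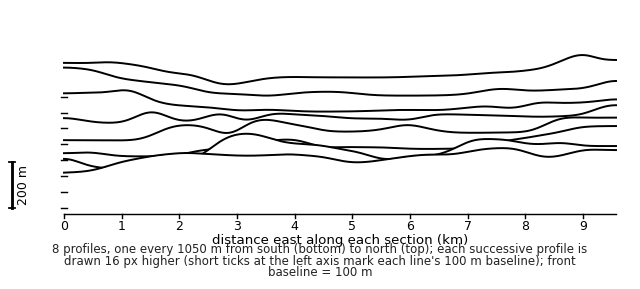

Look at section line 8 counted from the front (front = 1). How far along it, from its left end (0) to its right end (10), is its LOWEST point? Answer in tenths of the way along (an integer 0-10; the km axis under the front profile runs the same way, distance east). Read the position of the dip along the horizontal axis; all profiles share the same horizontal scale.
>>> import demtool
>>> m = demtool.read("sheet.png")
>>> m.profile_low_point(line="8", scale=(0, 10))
3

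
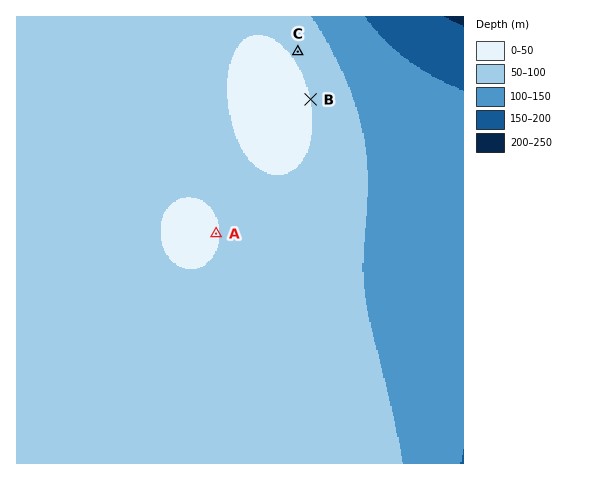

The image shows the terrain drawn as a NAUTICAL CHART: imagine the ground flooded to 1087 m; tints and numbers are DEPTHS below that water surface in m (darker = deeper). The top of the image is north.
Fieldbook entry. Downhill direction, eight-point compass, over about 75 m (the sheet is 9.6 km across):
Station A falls E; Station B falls E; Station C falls NE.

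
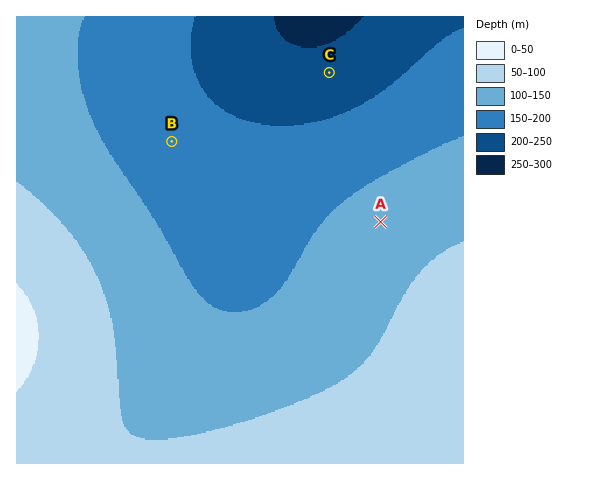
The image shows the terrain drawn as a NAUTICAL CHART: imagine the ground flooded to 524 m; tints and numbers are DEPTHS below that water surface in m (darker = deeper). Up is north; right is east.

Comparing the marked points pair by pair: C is below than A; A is above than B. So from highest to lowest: A B C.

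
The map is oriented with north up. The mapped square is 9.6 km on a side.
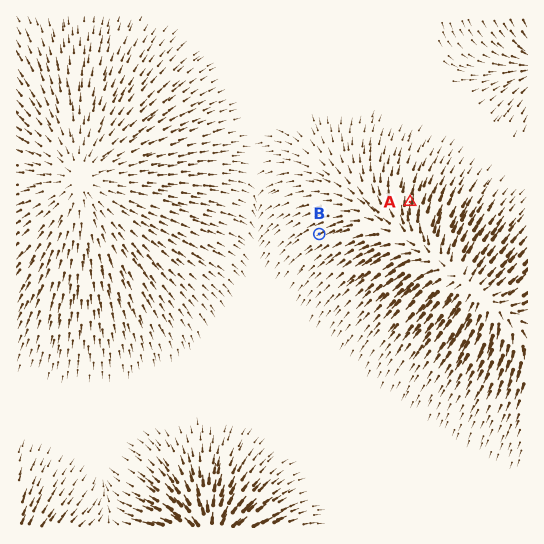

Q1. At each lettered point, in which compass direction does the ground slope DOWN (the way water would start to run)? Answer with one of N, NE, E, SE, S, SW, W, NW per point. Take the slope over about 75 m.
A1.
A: N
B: SW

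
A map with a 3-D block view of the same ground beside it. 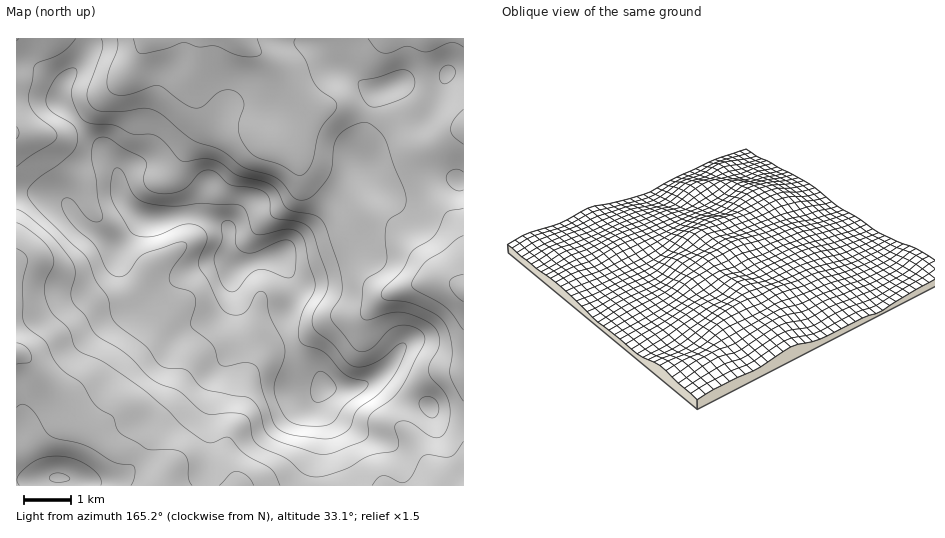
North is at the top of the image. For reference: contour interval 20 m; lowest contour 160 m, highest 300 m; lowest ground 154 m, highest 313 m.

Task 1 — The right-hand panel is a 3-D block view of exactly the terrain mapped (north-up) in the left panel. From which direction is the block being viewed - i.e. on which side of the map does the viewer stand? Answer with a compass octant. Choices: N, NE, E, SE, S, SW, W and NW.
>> NW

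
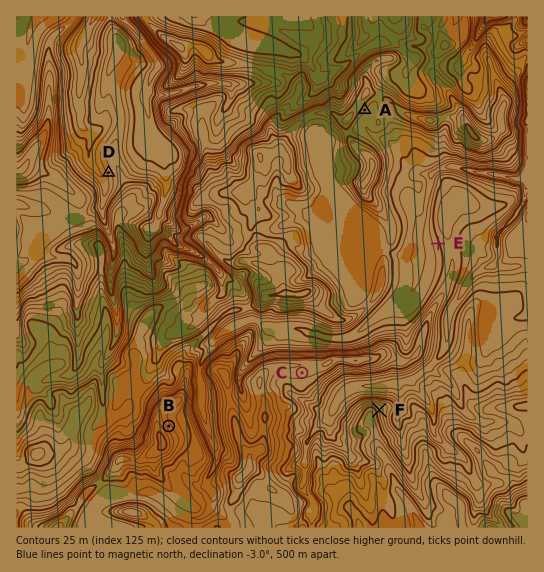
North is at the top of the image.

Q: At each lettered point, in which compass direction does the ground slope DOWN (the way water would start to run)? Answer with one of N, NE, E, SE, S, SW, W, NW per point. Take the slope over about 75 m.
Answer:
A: SE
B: NE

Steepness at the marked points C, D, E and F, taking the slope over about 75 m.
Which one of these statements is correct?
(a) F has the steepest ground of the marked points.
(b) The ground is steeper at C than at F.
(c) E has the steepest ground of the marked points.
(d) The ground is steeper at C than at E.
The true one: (a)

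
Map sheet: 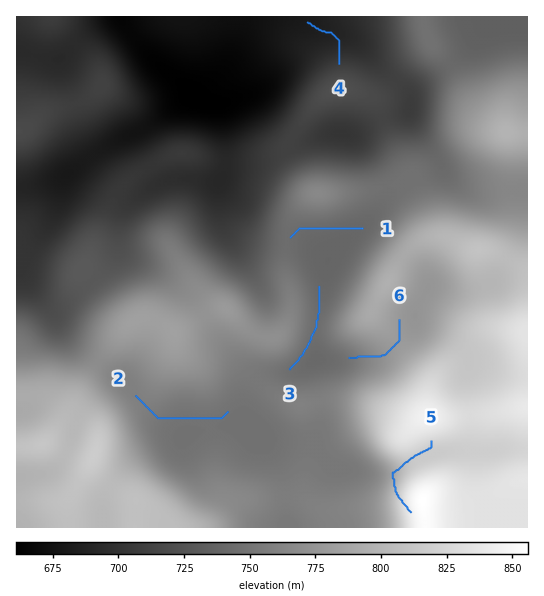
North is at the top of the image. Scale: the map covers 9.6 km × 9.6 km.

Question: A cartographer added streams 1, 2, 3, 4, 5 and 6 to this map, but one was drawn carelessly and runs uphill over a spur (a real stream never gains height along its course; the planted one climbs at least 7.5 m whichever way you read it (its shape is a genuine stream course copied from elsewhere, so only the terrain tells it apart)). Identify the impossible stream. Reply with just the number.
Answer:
5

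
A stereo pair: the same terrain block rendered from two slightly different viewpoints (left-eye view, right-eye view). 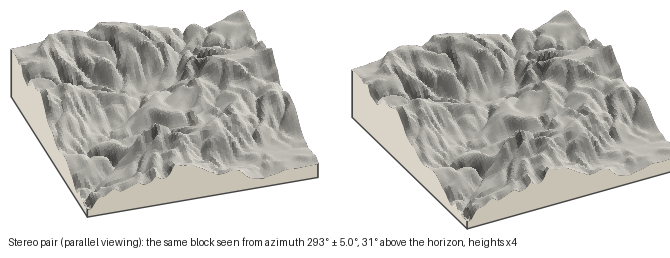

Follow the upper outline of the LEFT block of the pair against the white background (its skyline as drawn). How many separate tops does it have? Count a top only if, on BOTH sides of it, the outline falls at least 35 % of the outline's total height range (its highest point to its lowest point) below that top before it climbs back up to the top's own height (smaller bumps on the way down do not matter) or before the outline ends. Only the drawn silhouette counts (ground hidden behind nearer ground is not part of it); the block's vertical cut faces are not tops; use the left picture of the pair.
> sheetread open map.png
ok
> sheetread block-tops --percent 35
0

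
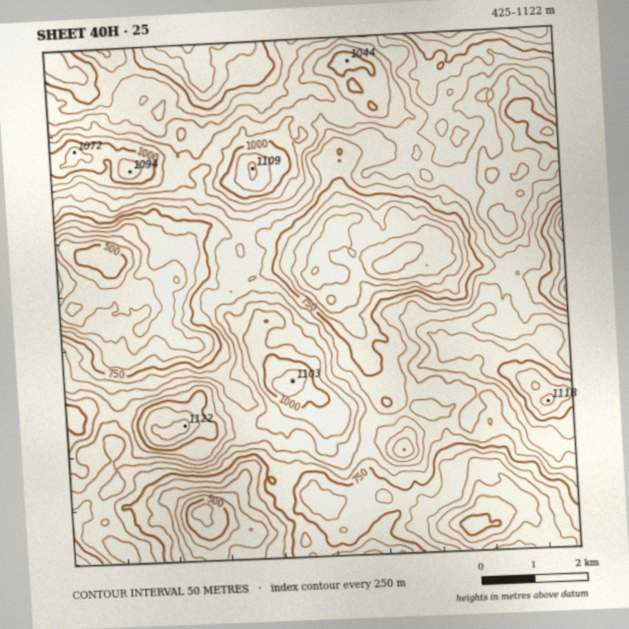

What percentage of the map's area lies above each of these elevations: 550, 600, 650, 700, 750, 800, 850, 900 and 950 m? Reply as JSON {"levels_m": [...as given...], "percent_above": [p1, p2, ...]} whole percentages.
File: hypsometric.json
{"levels_m": [550, 600, 650, 700, 750, 800, 850, 900, 950], "percent_above": [97, 92, 84, 76, 66, 54, 39, 25, 14]}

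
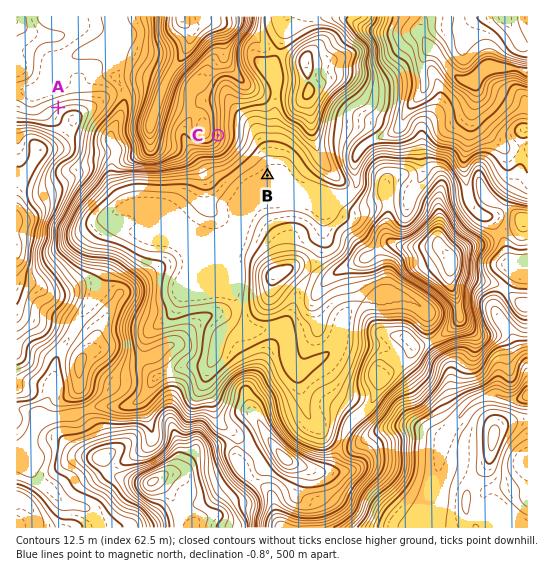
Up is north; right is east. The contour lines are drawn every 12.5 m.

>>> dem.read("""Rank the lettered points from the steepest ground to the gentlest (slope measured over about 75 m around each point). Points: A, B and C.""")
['C', 'A', 'B']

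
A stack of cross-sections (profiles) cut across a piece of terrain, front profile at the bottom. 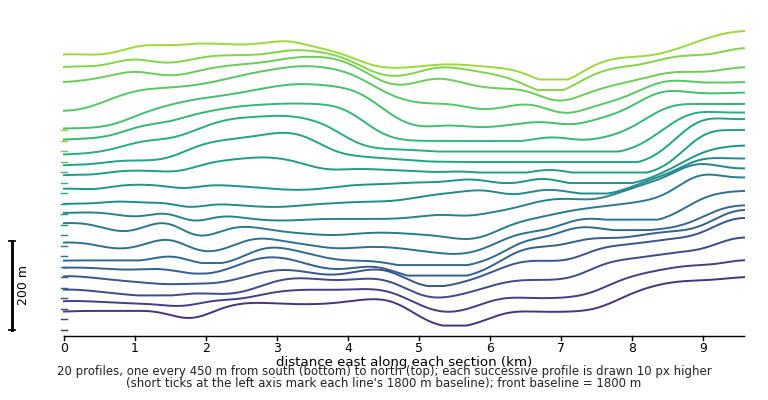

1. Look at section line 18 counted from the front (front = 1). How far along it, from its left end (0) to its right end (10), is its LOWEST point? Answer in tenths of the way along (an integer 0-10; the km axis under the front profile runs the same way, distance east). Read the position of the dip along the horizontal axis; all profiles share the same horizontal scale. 7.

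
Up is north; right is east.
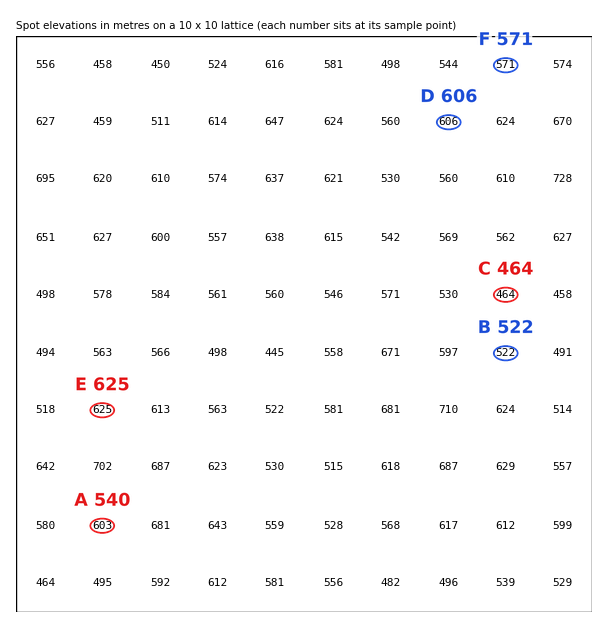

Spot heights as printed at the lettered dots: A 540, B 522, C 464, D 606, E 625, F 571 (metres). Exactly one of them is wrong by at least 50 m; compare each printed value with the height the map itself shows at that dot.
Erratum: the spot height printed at A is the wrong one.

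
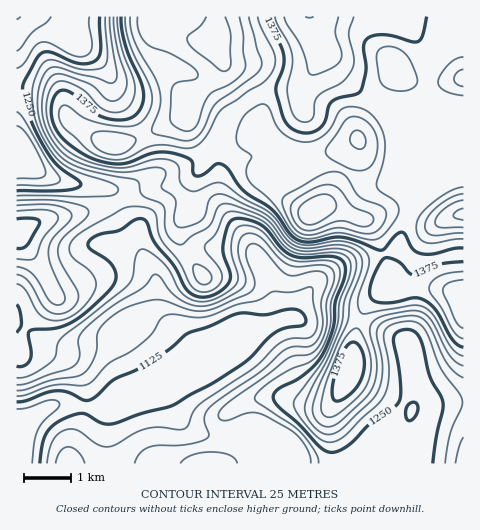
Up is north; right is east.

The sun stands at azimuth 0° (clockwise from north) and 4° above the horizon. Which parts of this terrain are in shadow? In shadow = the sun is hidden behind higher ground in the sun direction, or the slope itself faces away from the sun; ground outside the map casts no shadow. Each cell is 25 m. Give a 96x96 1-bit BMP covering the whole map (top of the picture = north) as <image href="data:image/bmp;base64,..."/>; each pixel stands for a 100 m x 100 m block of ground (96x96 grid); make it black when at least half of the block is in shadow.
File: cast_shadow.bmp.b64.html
<image width="96" height="96" href="data:image/bmp;base64,Qk2+BAAAAAAAAD4AAAAoAAAAYAAAAGAAAAABAAEAAAAAAIAEAAATCwAAEwsAAAIAAAAAAAAA////AAAAAADgAAAAAAAAP//gAADwAAAAAAAAf//gAADwAAAAAAAA///wAAD4AAAAAAAB///wAAD4AAAAAAAD///wAAD8AAAAAAAH///4AAD8AAAAAAwP///4AAD/gAAAAB/////8AAD/4AAAAA/////8AAD/8AAAAAf////8AAP//AAAAAP//D/+AA///AAAAAD/4A/+AB///gAAAAA/AA/+AD///wAAAAAAAAf+AD///wAAAAAAAAP+AH///4AAA4AAAAH8AP///4AAB+AAAAD4Af///4AAB/AAAAAAf////wAAD/AAAAAA/////wAAD/gADgAA/////gAAH/wAHwAA//8B/wAAH/wAP4AB//8D/8AAf/78f8AB//8D/+AAf/7//8AD//8D//AA/////+AD//8H//gA//////AH//8H//wA//////AH//8H//4A//////gP//+H//8B//////gP///v//+B//////wf///////B//////wf//z////h//////wf//j////j//////4f//D///////////4f//D/g/////////8P//D8AP////////+D/+D4AD/////////AAAD4AA/n///////AAAD4AAGP///////gAADwAAP//AH////wAADwAAf/8AH////wAADwAB//8AH////4AD/wAD//8AP////8AP/wAH//4Af////8Af/gAP//4Af////+A//g+P//4A//////A/+D////z4//////A/8D////39//////g/8H////39//////g/8H///+H///////wP8D///+H///////wH8A////D//////jwB8AA///Bz////4AAAMAAf//gD//4HgAAAAAA///wD//wAAAAAAAB///8H//AAAAAAAAH////P/+AAAAAAAA///////8AAAAAAAB///////wAAAAAAAD///////AAAAAAAAH//////4AAAAAAAAP/////vgAAAAAAAAP/////gAAAAAAAAAP/////gAAAAAAAAAP/////wAAAAAAAAAf/////wAAAAAAAAAf/////4AAAAAAAAAf/////4AAAAAAAAA//wA//8AAAAAAAAA/+AAP/+AAAAAAAAB/8AAD//gAAAAAAAD/4AAA//wAAAAAAAD/gAAAAf4AAAAAAAD+AAAAAD4AAAAAAADgAAAAAD8AAAAAAAAAAAAAAD8AAAAAAAMAAAAAAD+AAAAAAAcAAAAAAD/AAAAA8A8AAAAAAD/gAAAB/D8AAAAgAD/wAAAB//8AAADwAB/4AAAB+A8AAAD4AA/8AAAAQAEAAAH4AA/8AAAAAAAAAAH4AAH8AAAAAAAAAAPwAAAAAAAAAAAAAAPwAwAAAAAAAAAAAAPgBwAAAAAAAAAAAAPgBgAAAAAAAAAAAAPgAAAAAAAAAAAAAAHAAAAAAAAAAAAAAAHAAAAAAAAAAAAAAAAAAAAAAAAAAAAAAAAAAAAAAAAAAAAAAAAAAAAAAAAAAAAAAAAAAAAAAAAAAAAAAAAAAAAAAAAAAAA="/>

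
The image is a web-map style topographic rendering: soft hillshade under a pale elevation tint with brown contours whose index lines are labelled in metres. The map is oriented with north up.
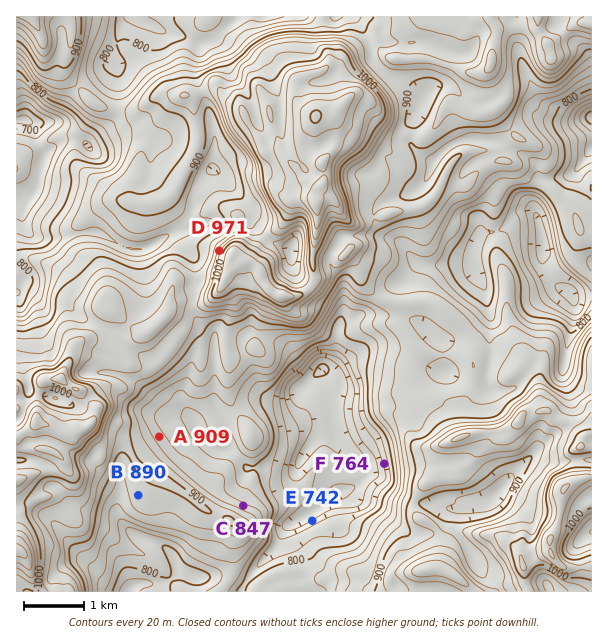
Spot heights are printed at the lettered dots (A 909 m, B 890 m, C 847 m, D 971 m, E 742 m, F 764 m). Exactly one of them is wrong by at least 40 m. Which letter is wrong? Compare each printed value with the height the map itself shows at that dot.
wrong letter A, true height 849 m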